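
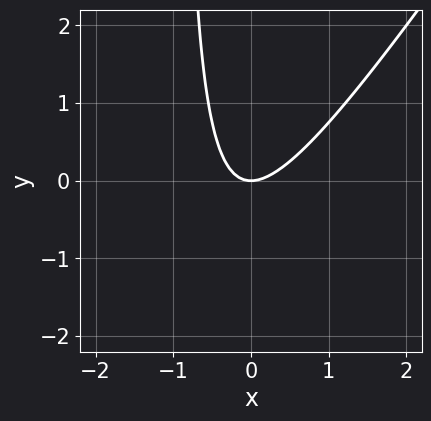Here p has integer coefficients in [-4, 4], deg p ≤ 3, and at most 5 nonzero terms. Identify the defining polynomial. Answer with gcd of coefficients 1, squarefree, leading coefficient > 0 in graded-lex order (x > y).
deg p = 2. The shape is more complex than any degree-1 curve.
From the axis intercepts and sections: it crosses the x-axis at the gridline x = 0; one y-axis crossing is at y = 0.
Solving for integer coefficients yields p as stated.

3*x^2 - 2*x*y - 2*y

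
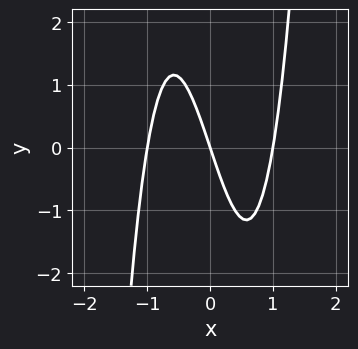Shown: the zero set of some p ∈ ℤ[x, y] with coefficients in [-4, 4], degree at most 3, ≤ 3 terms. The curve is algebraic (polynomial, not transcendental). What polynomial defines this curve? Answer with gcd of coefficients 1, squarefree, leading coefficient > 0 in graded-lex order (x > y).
3*x^3 - 3*x - y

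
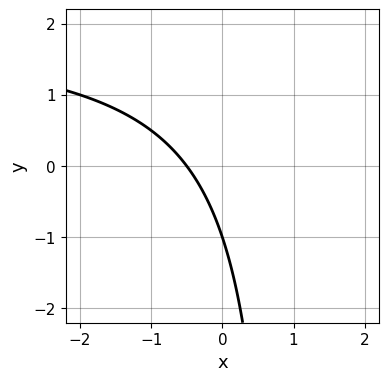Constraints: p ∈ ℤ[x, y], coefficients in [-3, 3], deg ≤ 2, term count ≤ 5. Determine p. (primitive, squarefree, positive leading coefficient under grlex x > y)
x*y - 2*x - y - 1

(a) The degree is 2 — no degree-1 curve has this shape.
(b) Observable constraints: it crosses the y-axis at the gridline y = -1.
(c) These observations pin down the coefficients.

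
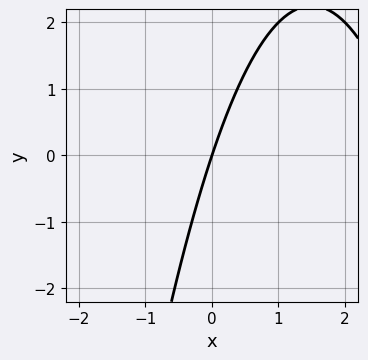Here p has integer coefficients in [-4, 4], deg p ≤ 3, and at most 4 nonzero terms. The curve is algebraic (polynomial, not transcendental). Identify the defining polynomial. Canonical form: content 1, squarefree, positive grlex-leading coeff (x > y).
x^2 - 3*x + y

First, the degree is 2 — the shape is more complex than any degree-1 curve.
Next, against the integer gridlines: it crosses the x-axis at the gridline x = 0; one y-axis crossing is at y = 0.
Finally, matching integer coefficients to the picture gives p.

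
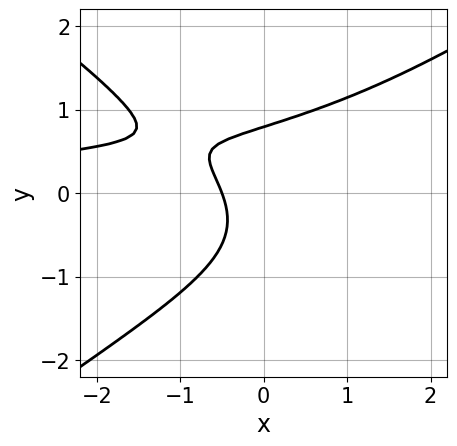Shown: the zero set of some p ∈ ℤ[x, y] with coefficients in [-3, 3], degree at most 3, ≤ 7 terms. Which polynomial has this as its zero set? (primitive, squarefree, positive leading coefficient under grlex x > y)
x^2*y - 2*y^3 - x*y + 2*x + 1

deg p = 3.
Putting this together gives p.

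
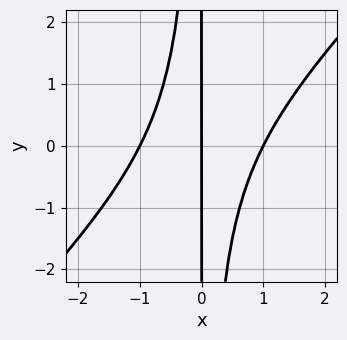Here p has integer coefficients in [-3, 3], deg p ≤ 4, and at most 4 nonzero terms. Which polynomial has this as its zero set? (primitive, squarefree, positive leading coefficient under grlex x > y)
x^3 - x^2*y - x

(a) The degree is 3 — the shape is more complex than any degree-2 curve.
(b) Reading off the gridlines: among the integer gridlines, it crosses the x-axis at x ∈ {-1, 0, 1}; the visible y-axis segment lies entirely on the curve.
(c) Putting this together gives p.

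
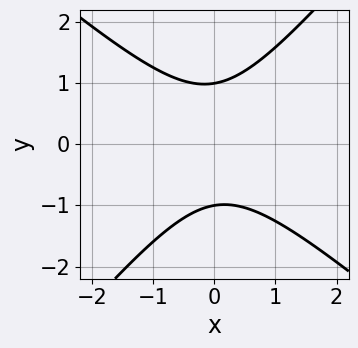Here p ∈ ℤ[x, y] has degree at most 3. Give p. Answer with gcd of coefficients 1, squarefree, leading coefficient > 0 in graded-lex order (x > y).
1. The degree is 2 — a generic line meets the curve in up to 2 points.
2. Against the integer gridlines: no x-intercept at any integer in the box; the y-axis gridline crossings are at y ∈ {-1, 1}.
3. Solving for integer coefficients yields p as stated.

3*x^2 + x*y - 3*y^2 + 3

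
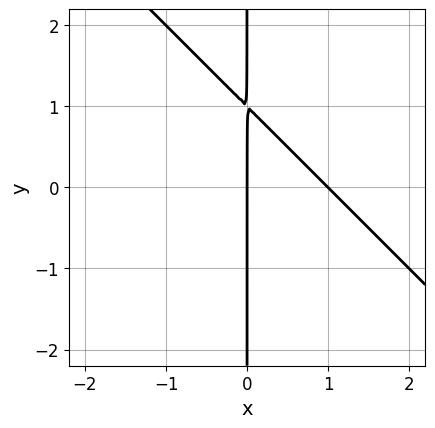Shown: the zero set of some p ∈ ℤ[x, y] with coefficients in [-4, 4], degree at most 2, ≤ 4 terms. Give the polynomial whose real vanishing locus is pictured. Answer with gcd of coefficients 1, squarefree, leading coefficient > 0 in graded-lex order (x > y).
First, degree: no degree-1 curve has this shape, so deg p = 2.
Then, from the visible intercepts: every point of the y-axis in the box is on the curve; the x-axis gridline crossings are at x ∈ {0, 1}.
Finally, putting this together gives p.

x^2 + x*y - x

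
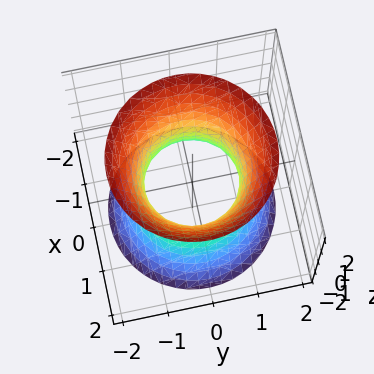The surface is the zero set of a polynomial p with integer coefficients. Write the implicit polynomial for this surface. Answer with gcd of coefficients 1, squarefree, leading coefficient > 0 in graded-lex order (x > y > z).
2*x^2 + 2*y^2 - z^2 - 2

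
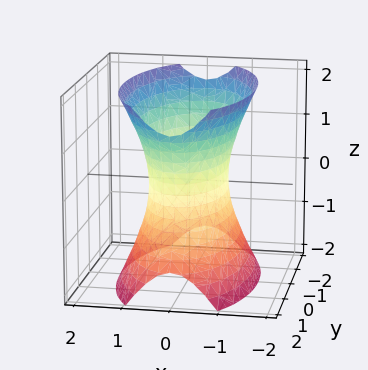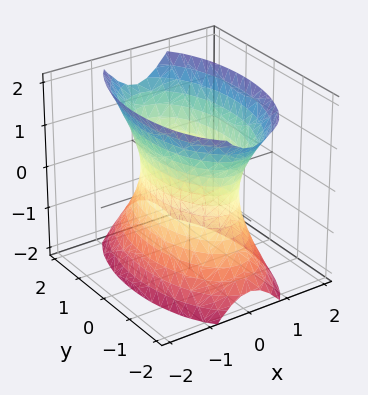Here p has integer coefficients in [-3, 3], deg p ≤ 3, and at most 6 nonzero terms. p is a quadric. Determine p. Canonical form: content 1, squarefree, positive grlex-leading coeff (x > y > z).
(a) The degree is 2 — an hourglass — one-sheet hyperboloid; a quadric.
(b) Symmetries: the z ↦ −z reflection is a symmetry, so z appears only in even powers; mirror symmetry y ↦ −y ⇒ only even powers of y; the x ↦ −x reflection is a symmetry, so x appears only in even powers.
(c) Against the integer gridlines: the surface avoids every integer z-axis point in the box.
(d) Assembling these constraints gives the stated polynomial.

3*x^2 + y^2 - z^2 - 2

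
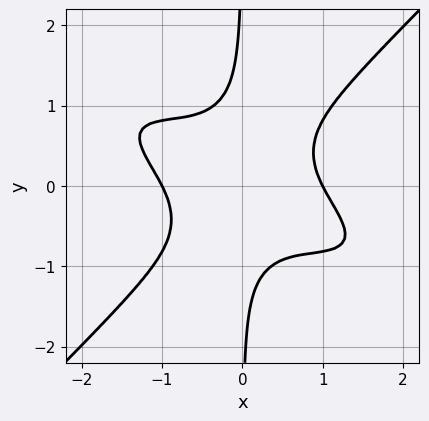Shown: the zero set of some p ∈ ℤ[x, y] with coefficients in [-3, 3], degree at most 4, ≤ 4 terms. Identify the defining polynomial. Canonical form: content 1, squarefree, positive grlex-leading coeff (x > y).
x^4 + 2*x^3*y - 3*x*y^3 - 1

deg p = 4. A generic line meets the curve in up to 4 points.
From the axis intercepts and sections: it misses every integer gridline on the y-axis; the x-axis gridline crossings are at x ∈ {-1, 1}.
Putting this together gives p.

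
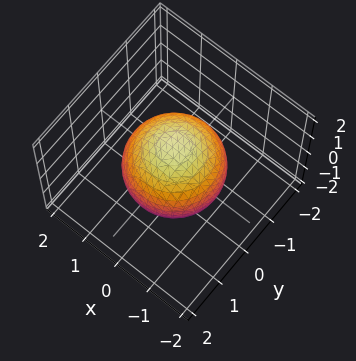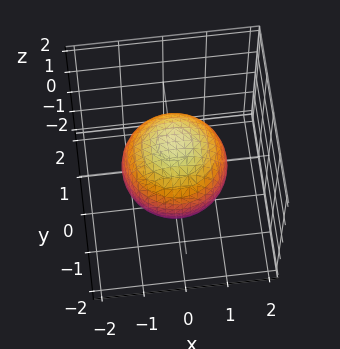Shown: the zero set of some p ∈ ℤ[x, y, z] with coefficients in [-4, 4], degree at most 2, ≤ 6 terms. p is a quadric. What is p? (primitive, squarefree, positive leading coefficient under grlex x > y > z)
2*x^2 + 2*y^2 + 2*z^2 - 3

First, the degree is 2 — a closed, bounded, convex surface; a quadric.
Next, symmetries: it's symmetric under z → −z, forcing even powers of z; every cross-section ⟂ z is a circle, so x, y appear only via x² + y².
Then, against the integer gridlines: a circular section at z = 0 has radius between 1 and 2.
Finally, these observations pin down the coefficients.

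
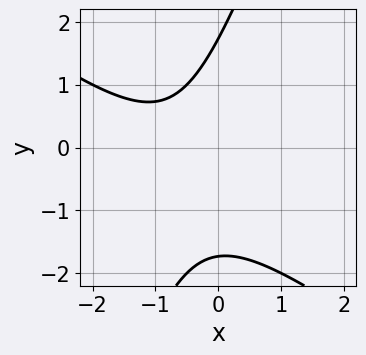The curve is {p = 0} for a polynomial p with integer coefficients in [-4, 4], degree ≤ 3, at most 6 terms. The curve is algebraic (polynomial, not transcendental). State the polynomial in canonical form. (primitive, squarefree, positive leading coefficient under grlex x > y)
1. The degree is 2 — the shape is more complex than any degree-1 curve.
2. From the axis intercepts and sections: it misses every integer gridline on the x-axis.
3. Assembling these constraints gives the stated polynomial.

2*x^2 + 2*x*y - y^2 + 3*x + 3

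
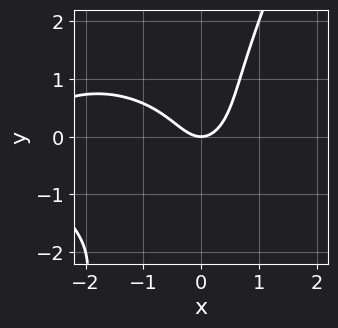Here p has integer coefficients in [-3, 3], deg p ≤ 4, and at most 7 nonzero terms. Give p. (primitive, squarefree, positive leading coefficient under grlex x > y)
1. Degree: the shape is more complex than any degree-2 curve, so deg p = 3.
2. From the visible intercepts: one y-axis crossing is at y = 0; it meets the x-axis at x = 0 (among the integer gridlines).
3. Matching integer coefficients to the picture gives p.

x^3 + 2*x*y^2 - y^3 + 3*x^2 - 2*y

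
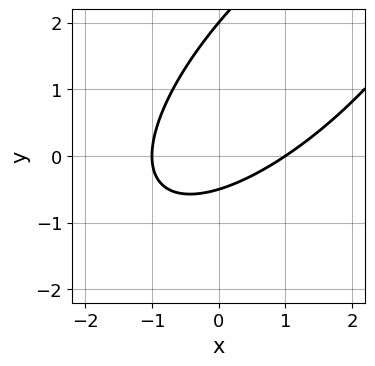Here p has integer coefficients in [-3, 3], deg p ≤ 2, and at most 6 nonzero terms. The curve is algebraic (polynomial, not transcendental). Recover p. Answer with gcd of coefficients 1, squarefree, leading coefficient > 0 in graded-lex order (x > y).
First, the degree is 2 — a generic line meets the curve in up to 2 points.
Next, reading off the gridlines: the x-axis gridline crossings are at x ∈ {-1, 1}; it crosses the y-axis at the gridline y = 2.
Finally, together with the visible shape, these determine p as stated.

2*x^2 - 3*x*y + 2*y^2 - 3*y - 2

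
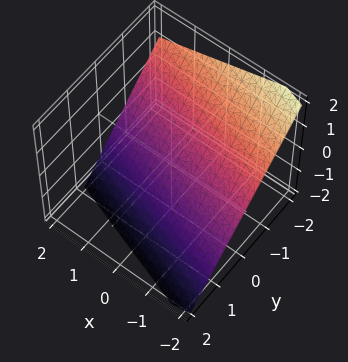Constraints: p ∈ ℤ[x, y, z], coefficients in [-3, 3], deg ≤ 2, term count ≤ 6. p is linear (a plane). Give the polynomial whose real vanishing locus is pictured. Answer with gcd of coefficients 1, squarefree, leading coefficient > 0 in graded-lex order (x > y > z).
First, the degree is 1 — the surface is flat (a plane).
Next, against the integer gridlines: it crosses the x-axis at the gridline x = -2.
Finally, fitting integer coefficients to these (and the overall shape) gives p.

x + 3*y + 3*z + 2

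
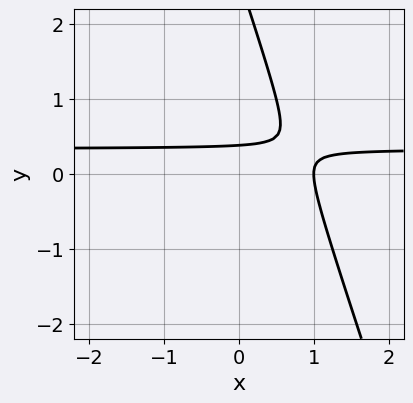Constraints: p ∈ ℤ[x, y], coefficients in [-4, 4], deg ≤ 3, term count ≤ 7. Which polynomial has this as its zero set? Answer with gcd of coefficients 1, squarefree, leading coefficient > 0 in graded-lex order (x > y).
First, degree: a generic line meets the curve in up to 2 points, so deg p = 2.
Then, against the integer gridlines: it meets the x-axis at x = 1 (among the integer gridlines).
Finally, matching integer coefficients to the picture gives p.

3*x*y + y^2 - x - 3*y + 1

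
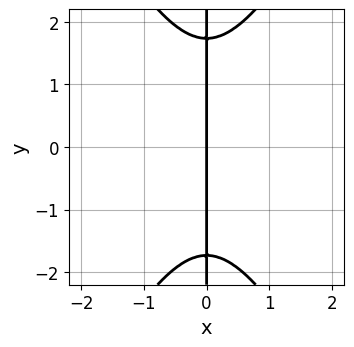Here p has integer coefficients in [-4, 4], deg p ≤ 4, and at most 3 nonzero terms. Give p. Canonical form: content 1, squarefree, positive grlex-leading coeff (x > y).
1. Degree: the shape is more complex than any degree-2 curve, so deg p = 3.
2. Symmetries: it's symmetric under y → −y, forcing even powers of y.
3. Checking where it meets the axes: every point of the y-axis in the box is on the curve; one x-axis crossing is at x = 0.
4. Solving for integer coefficients yields p as stated.

3*x^3 - x*y^2 + 3*x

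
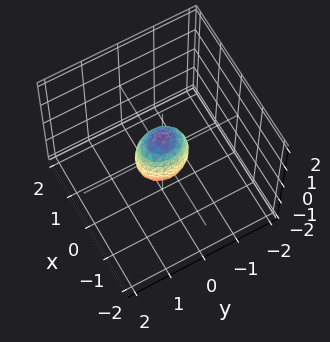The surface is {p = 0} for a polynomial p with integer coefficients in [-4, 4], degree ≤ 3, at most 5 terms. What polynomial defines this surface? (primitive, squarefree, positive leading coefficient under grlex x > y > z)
(a) deg p = 2.
(b) Symmetries: it's symmetric under x → −x, forcing even powers of x; the z ↦ −z reflection is a symmetry, so z appears only in even powers; the y ↦ −y reflection is a symmetry, so y appears only in even powers.
(c) Observable constraints: among the integer gridlines, it crosses the z-axis at z ∈ {-1, 1}.
(d) Together with the visible shape, these determine p as stated.

3*x^2 + 2*y^2 + z^2 - 1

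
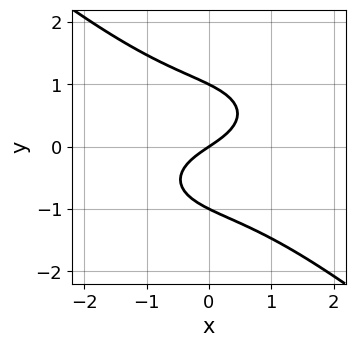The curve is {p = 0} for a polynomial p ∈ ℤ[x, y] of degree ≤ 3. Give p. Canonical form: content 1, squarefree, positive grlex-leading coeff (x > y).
(a) deg p = 3.
(b) Checking where it meets the axes: among the integer gridlines, it crosses the y-axis at y ∈ {-1, 0, 1}; one x-axis crossing is at x = 0.
(c) Together with the visible shape, these determine p as stated.

x^3 + x*y^2 + 3*y^3 + 2*x - 3*y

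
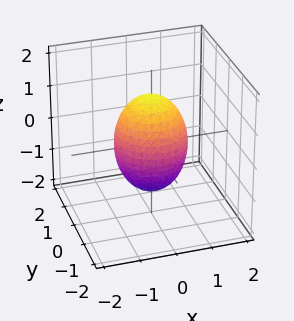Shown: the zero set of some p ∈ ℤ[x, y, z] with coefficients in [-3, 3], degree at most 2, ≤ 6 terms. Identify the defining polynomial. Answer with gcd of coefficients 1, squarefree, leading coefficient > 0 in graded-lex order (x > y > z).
deg p = 2. A closed, bounded, convex surface; a quadric.
Symmetries: rotational symmetry about the z-axis ⇒ p depends on x, y only through x² + y²; the z ↦ −z reflection is a symmetry, so z appears only in even powers.
Checking where it meets the axes: among the integer gridlines, it crosses the y-axis at y ∈ {-1, 1}; among the integer gridlines, it crosses the x-axis at x ∈ {-1, 1}; a circular section at z = 0 has radius exactly 1.
Assembling these constraints gives the stated polynomial.

2*x^2 + 2*y^2 + z^2 - 2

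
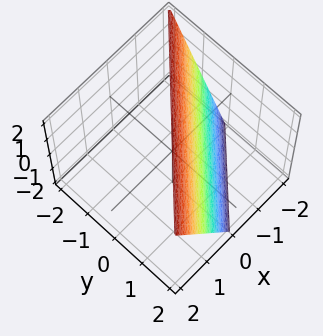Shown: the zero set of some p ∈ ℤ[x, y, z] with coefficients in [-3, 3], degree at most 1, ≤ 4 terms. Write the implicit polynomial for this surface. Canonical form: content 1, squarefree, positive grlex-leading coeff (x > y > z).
2*x - 2*y - z + 2

1. Degree: every cross-section is a straight line — this is a plane, so deg p = 1.
2. Reading off the gridlines: one y-axis crossing is at y = 1; it crosses the x-axis at the gridline x = -1; it crosses the z-axis at the gridline z = 2.
3. Putting this together gives p.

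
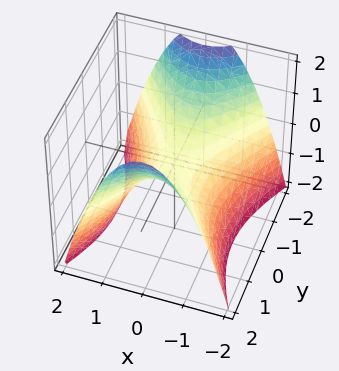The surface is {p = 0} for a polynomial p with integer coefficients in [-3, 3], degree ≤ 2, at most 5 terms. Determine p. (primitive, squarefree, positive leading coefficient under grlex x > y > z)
First, degree: a hyperbolic paraboloid; a quadric, so deg p = 2.
Then, symmetries: it's symmetric under y → −y, forcing even powers of y; the x ↦ −x reflection is a symmetry, so x appears only in even powers.
Then, from the axis intercepts and sections: it crosses the z-axis at the gridline z = 0; it meets the y-axis at y = 0 (among the integer gridlines).
Finally, assembling these constraints gives the stated polynomial.

2*x^2 - y^2 + 2*z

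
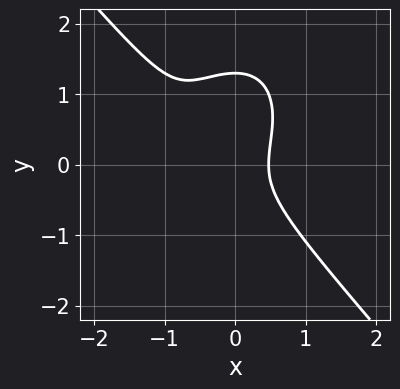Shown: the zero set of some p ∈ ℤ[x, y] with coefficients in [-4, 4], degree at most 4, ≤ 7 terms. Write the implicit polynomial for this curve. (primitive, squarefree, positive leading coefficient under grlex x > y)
The degree is 3 — a generic line meets the curve in up to 3 points.
Matching integer coefficients to the picture gives p.

3*x^3 + 2*y^3 + 3*x^2 - 2*y^2 - 1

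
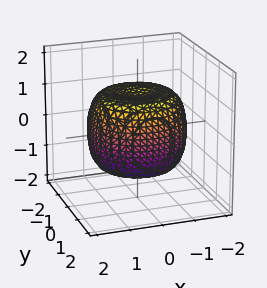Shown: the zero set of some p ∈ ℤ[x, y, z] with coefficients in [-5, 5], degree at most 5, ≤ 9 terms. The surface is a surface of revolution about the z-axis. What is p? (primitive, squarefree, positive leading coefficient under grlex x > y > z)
2*x^4 + 4*x^2*y^2 + 2*y^4 - 3*x^2 - 3*y^2 + 3*z^2 - 3

First, degree: the shape is more complex than any degree-3 surface, so deg p = 4.
Next, symmetry: the surface is invariant under rotation about z: p = q(x² + y², z).
Then, reading off the gridlines: among the integer gridlines, it crosses the z-axis at z ∈ {-1, 1}; a circular section at z = 0 has radius between 1 and 2.
Finally, solving for integer coefficients yields p as stated.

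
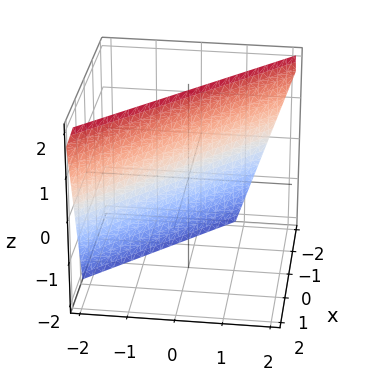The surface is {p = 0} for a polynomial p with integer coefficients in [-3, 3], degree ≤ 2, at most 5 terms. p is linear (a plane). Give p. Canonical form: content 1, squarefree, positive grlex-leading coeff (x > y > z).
deg p = 1. Every cross-section is a straight line — this is a plane.
From the visible intercepts: one z-axis crossing is at z = 2.
Putting this together gives p.

3*x + 3*y - z + 2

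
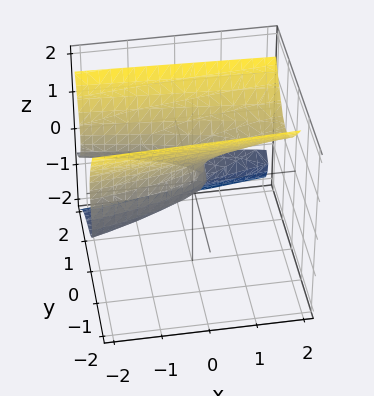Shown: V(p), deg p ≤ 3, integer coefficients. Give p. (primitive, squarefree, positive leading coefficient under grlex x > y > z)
(a) deg p = 3.
(b) From the axis intercepts and sections: one y-axis crossing is at y = 0; it meets the x-axis at x = 0 (among the integer gridlines); it meets the z-axis at z = 0 (among the integer gridlines).
(c) Fitting integer coefficients to these (and the overall shape) gives p.

3*y^2*z - 2*z^3 + 3*y^2 + x - 2*y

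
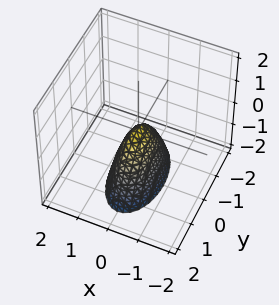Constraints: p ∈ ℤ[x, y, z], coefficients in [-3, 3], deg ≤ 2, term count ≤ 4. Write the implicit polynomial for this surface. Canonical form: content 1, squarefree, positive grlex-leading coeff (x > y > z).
(a) Degree: a single bowl opening along one axis; a quadric, so deg p = 2.
(b) Symmetries: it's symmetric under x → −x, forcing even powers of x; it's symmetric under y → −y, forcing even powers of y.
(c) From the visible intercepts: it meets the x-axis at x = 0 (among the integer gridlines); one z-axis crossing is at z = 0; it crosses the y-axis at the gridline y = 0.
(d) Assembling these constraints gives the stated polynomial.

3*x^2 + y^2 + z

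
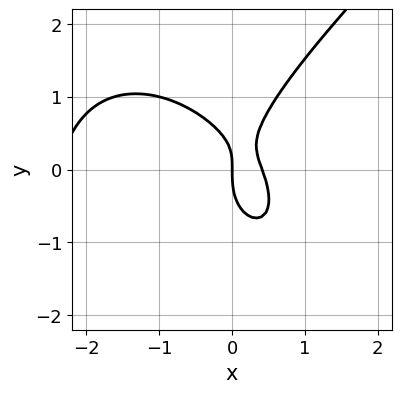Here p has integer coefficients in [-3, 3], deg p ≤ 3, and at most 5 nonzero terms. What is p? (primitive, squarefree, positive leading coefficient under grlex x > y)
(a) Degree: a generic line meets the curve in up to 3 points, so deg p = 3.
(b) Checking where it meets the axes: it crosses the x-axis at the gridline x = 0; it meets the y-axis at y = 0 (among the integer gridlines).
(c) Solving for integer coefficients yields p as stated.

x^3 - y^3 + 2*x^2 + x*y - x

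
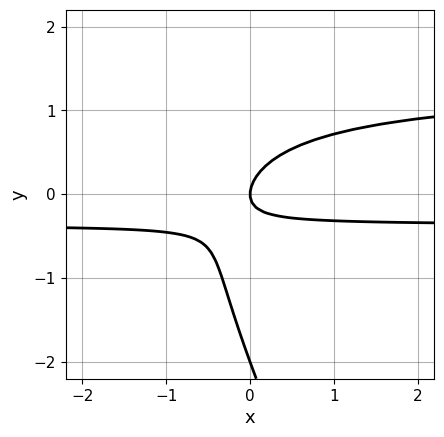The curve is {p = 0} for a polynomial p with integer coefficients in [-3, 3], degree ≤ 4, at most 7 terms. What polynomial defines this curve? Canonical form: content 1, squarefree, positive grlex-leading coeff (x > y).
2*x*y^2 + y^3 - 2*x*y + 2*y^2 - x

(a) Degree: the shape is more complex than any degree-2 curve, so deg p = 3.
(b) Checking where it meets the axes: among the integer gridlines, it crosses the y-axis at y ∈ {-2, 0}; one x-axis crossing is at x = 0.
(c) Fitting integer coefficients to these (and the overall shape) gives p.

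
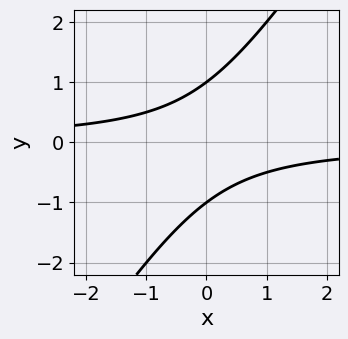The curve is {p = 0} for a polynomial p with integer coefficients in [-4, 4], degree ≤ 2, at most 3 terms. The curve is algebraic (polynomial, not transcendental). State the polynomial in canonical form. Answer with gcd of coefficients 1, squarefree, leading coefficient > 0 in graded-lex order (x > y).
3*x*y - 2*y^2 + 2

First, deg p = 2. No degree-1 curve has this shape.
Next, from the axis intercepts and sections: no x-intercept at any integer in the box; the y-axis gridline crossings are at y ∈ {-1, 1}.
Finally, the integer polynomial consistent with all of this is the stated p.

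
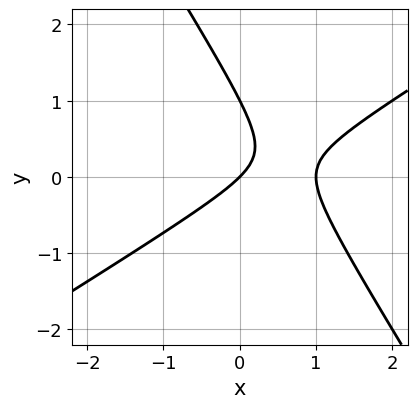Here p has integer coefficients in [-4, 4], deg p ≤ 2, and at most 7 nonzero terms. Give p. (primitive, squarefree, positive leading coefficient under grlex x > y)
x^2 - x*y - y^2 - x + y

1. The degree is 2 — the shape is more complex than any degree-1 curve.
2. From the axis intercepts and sections: among the integer gridlines, it crosses the y-axis at y ∈ {0, 1}; the x-axis gridline crossings are at x ∈ {0, 1}.
3. Putting this together gives p.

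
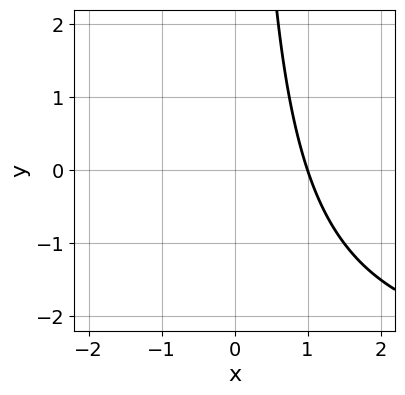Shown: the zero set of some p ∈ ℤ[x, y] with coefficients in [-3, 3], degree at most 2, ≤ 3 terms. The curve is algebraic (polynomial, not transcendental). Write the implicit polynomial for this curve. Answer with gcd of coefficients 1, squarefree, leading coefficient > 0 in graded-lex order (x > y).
1. The degree is 2 — no degree-1 curve has this shape.
2. From the axis intercepts and sections: no y-intercept at any integer in the box; one x-axis crossing is at x = 1.
3. Assembling these constraints gives the stated polynomial.

x*y + 3*x - 3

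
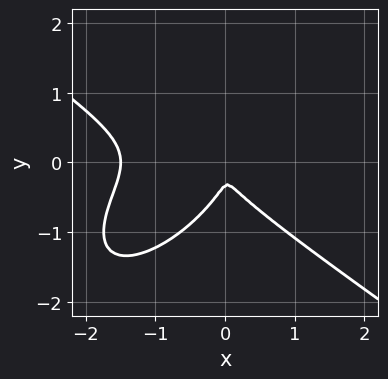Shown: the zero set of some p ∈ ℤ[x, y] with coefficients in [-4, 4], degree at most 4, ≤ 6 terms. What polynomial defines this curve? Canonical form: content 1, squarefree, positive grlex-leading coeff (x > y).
First, the degree is 3 — a generic line meets the curve in up to 3 points.
Finally, putting this together gives p.

2*x^3 - 2*x*y^2 + 3*y^3 + 3*x^2 + y^2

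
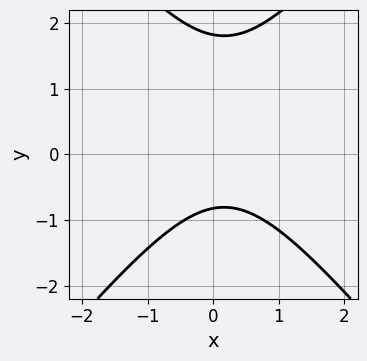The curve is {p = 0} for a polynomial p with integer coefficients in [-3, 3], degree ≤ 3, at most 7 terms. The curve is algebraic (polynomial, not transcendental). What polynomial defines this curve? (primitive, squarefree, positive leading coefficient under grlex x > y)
3*x^2 - 2*y^2 - x + 2*y + 3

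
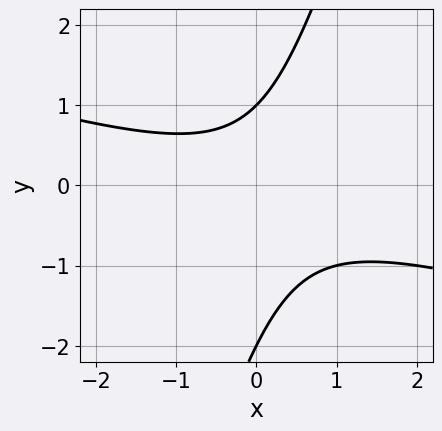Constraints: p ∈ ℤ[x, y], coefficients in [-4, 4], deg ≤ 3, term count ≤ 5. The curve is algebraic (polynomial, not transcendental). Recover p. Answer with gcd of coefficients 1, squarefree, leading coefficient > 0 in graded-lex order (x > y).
deg p = 2.
Reading off the gridlines: it misses every integer gridline on the x-axis; among the integer gridlines, it crosses the y-axis at y ∈ {-2, 1}.
Fitting integer coefficients to these (and the overall shape) gives p.

x^2 + 3*x*y - y^2 - y + 2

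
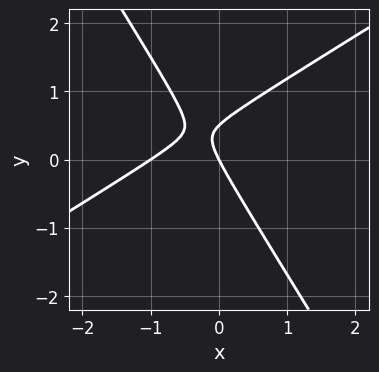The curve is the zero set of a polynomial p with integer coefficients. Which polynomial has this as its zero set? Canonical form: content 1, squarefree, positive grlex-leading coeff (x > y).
2*x^2 - 2*x*y - 2*y^2 + 2*x + y

(a) deg p = 2. No degree-1 curve has this shape.
(b) Checking where it meets the axes: it crosses the y-axis at the gridline y = 0; the x-axis gridline crossings are at x ∈ {-1, 0}.
(c) Fitting integer coefficients to these (and the overall shape) gives p.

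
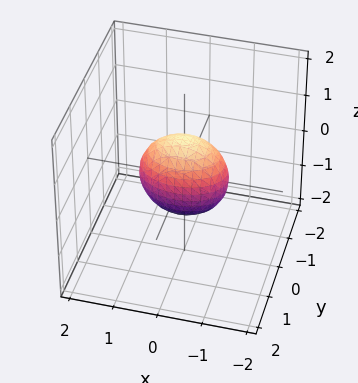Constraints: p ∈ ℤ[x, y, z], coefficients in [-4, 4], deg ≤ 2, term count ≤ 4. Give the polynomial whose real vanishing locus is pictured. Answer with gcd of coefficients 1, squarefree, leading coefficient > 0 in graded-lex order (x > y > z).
x^2 + 2*y^2 + z^2 - 1

1. deg p = 2.
2. Symmetries: mirror symmetry y ↦ −y ⇒ only even powers of y; the x ↦ −x reflection is a symmetry, so x appears only in even powers; it's symmetric under z → −z, forcing even powers of z.
3. From the visible intercepts: among the integer gridlines, it crosses the x-axis at x ∈ {-1, 1}; among the integer gridlines, it crosses the z-axis at z ∈ {-1, 1}.
4. Matching integer coefficients to the picture gives p.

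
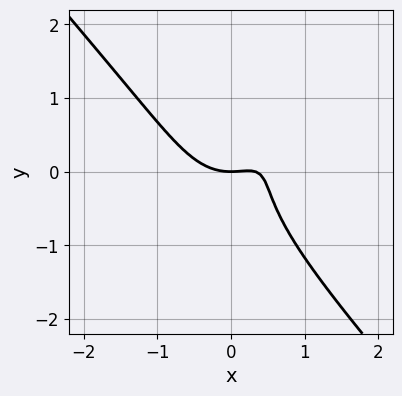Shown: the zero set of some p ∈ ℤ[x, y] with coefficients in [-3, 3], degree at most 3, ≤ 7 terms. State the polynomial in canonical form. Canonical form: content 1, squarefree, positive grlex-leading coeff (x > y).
3*x^3 + 2*y^3 - x^2 - 3*x*y + 2*y

Degree: a generic line meets the curve in up to 3 points, so deg p = 3.
Reading off the gridlines: one y-axis crossing is at y = 0; it crosses the x-axis at the gridline x = 0.
Together with the visible shape, these determine p as stated.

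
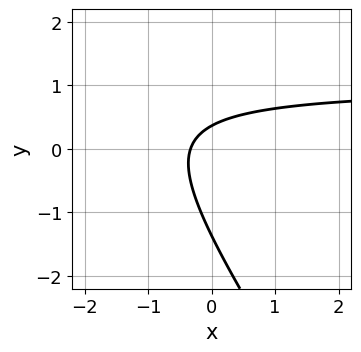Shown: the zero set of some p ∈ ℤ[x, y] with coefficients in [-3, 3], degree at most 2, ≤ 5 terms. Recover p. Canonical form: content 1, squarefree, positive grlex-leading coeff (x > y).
The degree is 2 — a generic line meets the curve in up to 2 points.
The integer polynomial consistent with all of this is the stated p.

3*x*y + 2*y^2 - 3*x + 2*y - 1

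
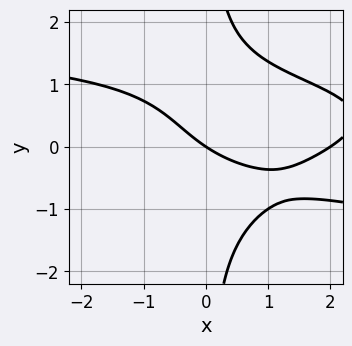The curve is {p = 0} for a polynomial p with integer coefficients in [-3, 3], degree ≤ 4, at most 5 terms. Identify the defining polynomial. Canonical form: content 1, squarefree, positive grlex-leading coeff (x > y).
2*x*y^3 + x^2 - 2*x - 3*y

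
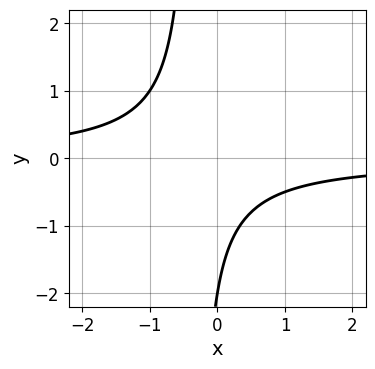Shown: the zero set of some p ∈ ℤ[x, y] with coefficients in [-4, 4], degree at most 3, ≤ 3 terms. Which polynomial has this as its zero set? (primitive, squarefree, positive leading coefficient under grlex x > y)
3*x*y + y + 2

First, degree: the shape is more complex than any degree-1 curve, so deg p = 2.
Next, reading off the gridlines: it meets the y-axis at y = -2 (among the integer gridlines); no x-intercept at any integer in the box.
Finally, putting this together gives p.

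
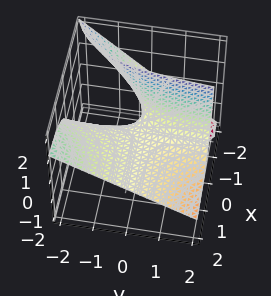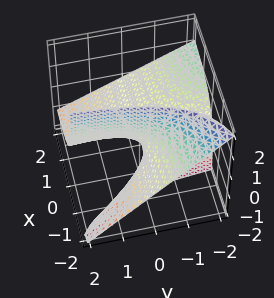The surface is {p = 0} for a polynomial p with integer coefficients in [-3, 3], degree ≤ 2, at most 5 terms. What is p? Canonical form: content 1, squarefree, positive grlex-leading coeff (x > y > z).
The degree is 2 — a generic line meets the surface in up to 2 points.
Checking where it meets the axes: every point of the x-axis in the box is on the surface; one z-axis crossing is at z = 0; every point of the y-axis in the box is on the surface.
Fitting integer coefficients to these (and the overall shape) gives p.

2*x*y + 3*x*z + 2*z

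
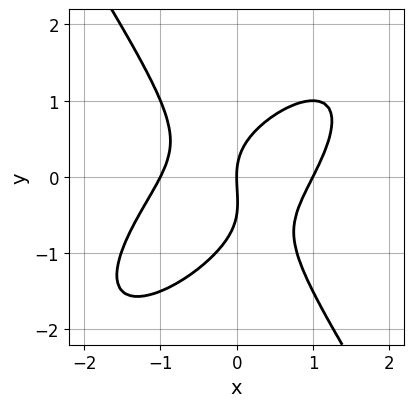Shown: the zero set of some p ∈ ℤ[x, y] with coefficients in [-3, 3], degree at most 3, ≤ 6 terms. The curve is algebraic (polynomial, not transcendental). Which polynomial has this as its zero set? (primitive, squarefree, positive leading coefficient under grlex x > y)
First, deg p = 3. No degree-2 curve has this shape.
Then, from the axis intercepts and sections: it meets the y-axis at y = 0 (among the integer gridlines); the x-axis gridline crossings are at x ∈ {-1, 0, 1}.
Finally, together with the visible shape, these determine p as stated.

3*x^3 - 3*x^2*y + 2*y^3 + y^2 - 3*x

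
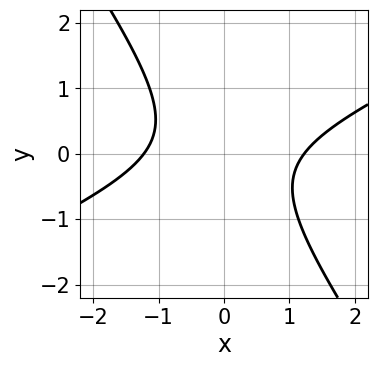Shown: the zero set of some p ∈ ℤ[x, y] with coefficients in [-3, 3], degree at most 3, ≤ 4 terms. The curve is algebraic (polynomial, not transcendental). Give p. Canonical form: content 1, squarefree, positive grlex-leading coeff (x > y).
First, degree: a generic line meets the curve in up to 2 points, so deg p = 2.
Then, against the integer gridlines: the curve avoids every integer y-axis point in the box.
Finally, the integer polynomial consistent with all of this is the stated p.

2*x^2 - 3*x*y - 3*y^2 - 3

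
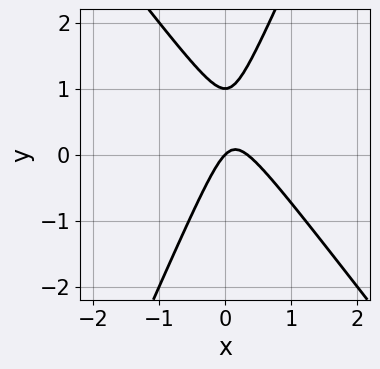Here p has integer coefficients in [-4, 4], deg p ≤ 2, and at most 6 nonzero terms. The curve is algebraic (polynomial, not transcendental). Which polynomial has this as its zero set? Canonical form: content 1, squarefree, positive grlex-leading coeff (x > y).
First, the degree is 2 — the shape is more complex than any degree-1 curve.
Next, from the axis intercepts and sections: the y-axis gridline crossings are at y ∈ {0, 1}; one x-axis crossing is at x = 0.
Finally, together with the visible shape, these determine p as stated.

3*x^2 + x*y - y^2 - x + y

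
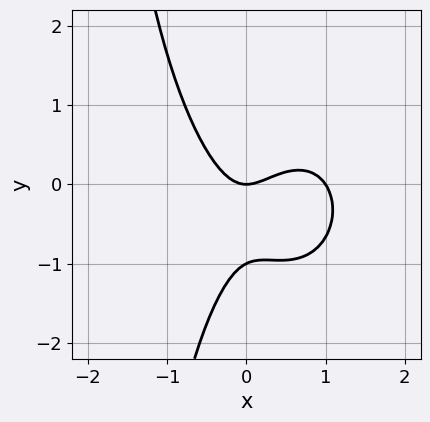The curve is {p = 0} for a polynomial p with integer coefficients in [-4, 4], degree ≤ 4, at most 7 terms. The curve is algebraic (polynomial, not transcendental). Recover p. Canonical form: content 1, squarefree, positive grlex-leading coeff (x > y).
Degree: a generic line meets the curve in up to 3 points, so deg p = 3.
Checking where it meets the axes: among the integer gridlines, it crosses the x-axis at x ∈ {0, 1}; the y-axis gridline crossings are at y ∈ {-1, 0}.
Assembling these constraints gives the stated polynomial.

3*x^3 + x*y^2 - 3*x^2 + 2*y^2 + 2*y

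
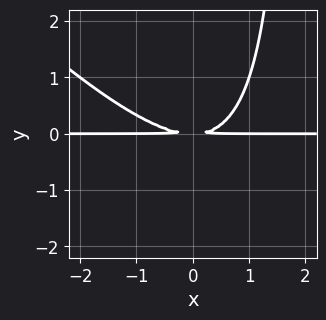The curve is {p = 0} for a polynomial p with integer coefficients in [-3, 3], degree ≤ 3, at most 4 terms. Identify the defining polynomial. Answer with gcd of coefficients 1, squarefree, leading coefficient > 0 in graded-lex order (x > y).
x^2*y + x*y^2 - 2*y^2

1. deg p = 3.
2. Against the integer gridlines: the visible x-axis segment lies entirely on the curve.
3. Solving for integer coefficients yields p as stated.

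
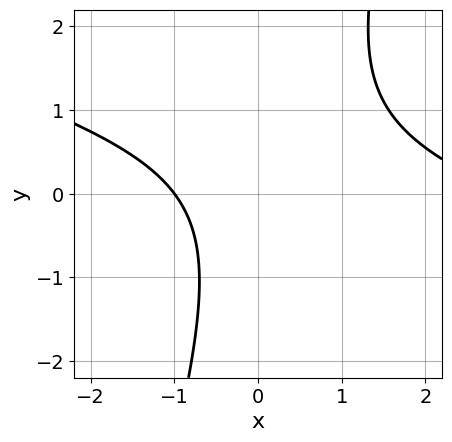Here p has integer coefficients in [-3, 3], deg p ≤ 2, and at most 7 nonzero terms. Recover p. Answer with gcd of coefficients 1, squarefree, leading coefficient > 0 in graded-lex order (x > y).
(a) deg p = 2. A generic line meets the curve in up to 2 points.
(b) Against the integer gridlines: it crosses the x-axis at the gridline x = -1; no y-intercept at any integer in the box.
(c) Together with the visible shape, these determine p as stated.

x^2 + 3*x*y - y^2 - 2*x - 3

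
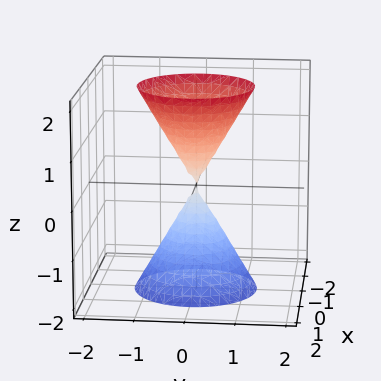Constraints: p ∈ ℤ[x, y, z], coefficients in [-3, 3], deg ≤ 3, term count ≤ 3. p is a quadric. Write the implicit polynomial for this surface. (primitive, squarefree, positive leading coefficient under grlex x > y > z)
3*x^2 + 3*y^2 - z^2

(a) There are 2 components. Treating them together as one polynomial.
(b) Degree: two nappes meeting at a single point; a quadric, so deg p = 2.
(c) Symmetries: the z ↦ −z reflection is a symmetry, so z appears only in even powers; rotational symmetry about the z-axis ⇒ p depends on x, y only through x² + y².
(d) Reading off the gridlines: it crosses the z-axis at the gridline z = 0; a circular section at z = -1 has radius between 0 and 1.
(e) These observations pin down the coefficients.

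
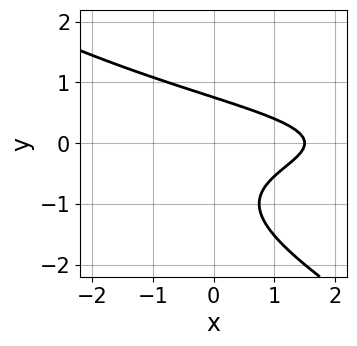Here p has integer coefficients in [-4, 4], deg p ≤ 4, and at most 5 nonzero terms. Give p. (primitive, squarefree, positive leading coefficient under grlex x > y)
Degree: no degree-2 curve has this shape, so deg p = 3.
The integer polynomial consistent with all of this is the stated p.

2*x*y^2 + 3*y^3 + 3*y^2 + 2*x - 3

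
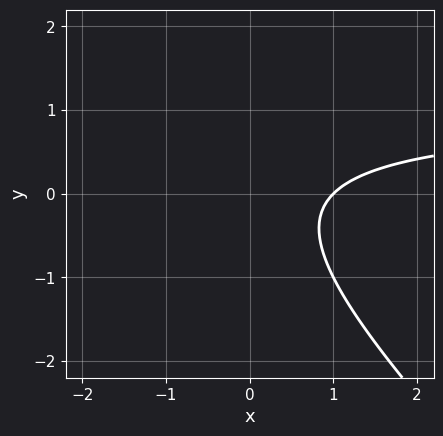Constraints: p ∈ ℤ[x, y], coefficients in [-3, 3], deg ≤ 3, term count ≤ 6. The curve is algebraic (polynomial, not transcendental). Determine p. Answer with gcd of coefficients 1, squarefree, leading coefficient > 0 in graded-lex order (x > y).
First, degree: the shape is more complex than any degree-1 curve, so deg p = 2.
Next, against the integer gridlines: it meets the x-axis at x = 1 (among the integer gridlines); it misses every integer gridline on the y-axis.
Finally, solving for integer coefficients yields p as stated.

x*y + y^2 - x + 1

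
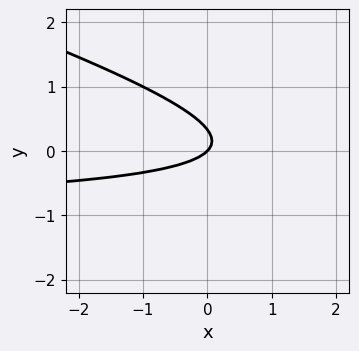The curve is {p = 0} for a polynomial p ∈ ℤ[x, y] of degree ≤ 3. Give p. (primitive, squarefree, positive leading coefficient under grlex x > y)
(a) Degree: a generic line meets the curve in up to 2 points, so deg p = 2.
(b) Reading off the gridlines: one y-axis crossing is at y = 0; it meets the x-axis at x = 0 (among the integer gridlines).
(c) The integer polynomial consistent with all of this is the stated p.

x*y + 3*y^2 + x - y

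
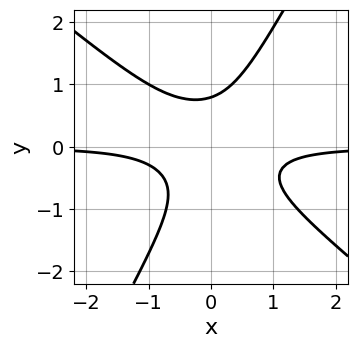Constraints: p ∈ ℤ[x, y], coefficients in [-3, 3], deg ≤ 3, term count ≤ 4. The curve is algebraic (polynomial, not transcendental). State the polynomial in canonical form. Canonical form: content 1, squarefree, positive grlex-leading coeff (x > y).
First, the degree is 3 — the shape is more complex than any degree-2 curve.
Then, observable constraints: it misses every integer gridline on the x-axis.
Finally, assembling these constraints gives the stated polynomial.

3*x^2*y + 2*x*y^2 - 2*y^3 + 1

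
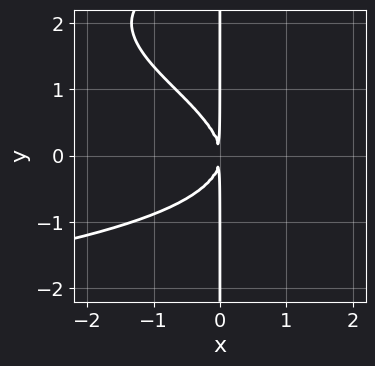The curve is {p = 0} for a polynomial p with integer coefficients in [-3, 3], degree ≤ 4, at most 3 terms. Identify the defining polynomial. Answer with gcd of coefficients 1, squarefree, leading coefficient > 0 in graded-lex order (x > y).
Degree: a generic line meets the curve in up to 4 points, so deg p = 4.
Reading off the gridlines: every point of the y-axis in the box is on the curve.
Solving for integer coefficients yields p as stated.

x*y^3 - 3*x*y^2 - 3*x^2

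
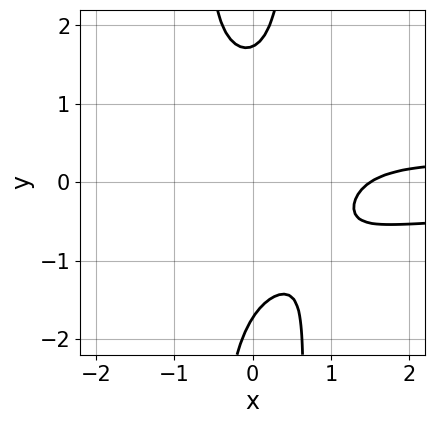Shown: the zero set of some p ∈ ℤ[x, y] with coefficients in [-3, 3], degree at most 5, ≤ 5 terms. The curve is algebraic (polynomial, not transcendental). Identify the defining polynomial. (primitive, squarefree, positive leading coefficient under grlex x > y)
First, degree: the shape is more complex than any degree-3 curve, so deg p = 4.
Finally, matching integer coefficients to the picture gives p.

3*x^2*y^2 + 2*x*y - y^2 - 2*x + 3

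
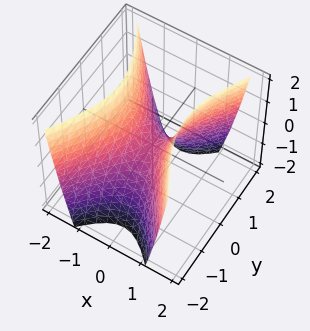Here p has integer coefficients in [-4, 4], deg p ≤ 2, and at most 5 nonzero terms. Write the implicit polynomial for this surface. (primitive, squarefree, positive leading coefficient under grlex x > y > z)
First, deg p = 2.
Then, symmetries: mirror symmetry x ↦ −x ⇒ only even powers of x; the y ↦ −y reflection is a symmetry, so y appears only in even powers.
Next, observable constraints: it crosses the z-axis at the gridline z = 0; one y-axis crossing is at y = 0; one x-axis crossing is at x = 0.
Finally, fitting integer coefficients to these (and the overall shape) gives p.

2*x^2 - y^2 - z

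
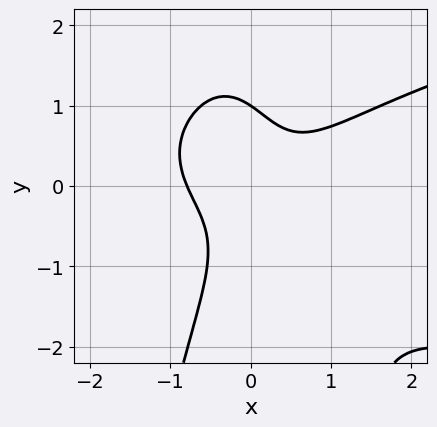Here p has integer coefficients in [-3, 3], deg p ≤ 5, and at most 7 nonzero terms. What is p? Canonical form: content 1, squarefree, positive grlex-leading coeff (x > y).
2*x^2*y^2 - 2*x^3 + y^3 + 2*x*y - 1

First, deg p = 4. No degree-3 curve has this shape.
Then, checking where it meets the axes: it meets the y-axis at y = 1 (among the integer gridlines).
Finally, assembling these constraints gives the stated polynomial.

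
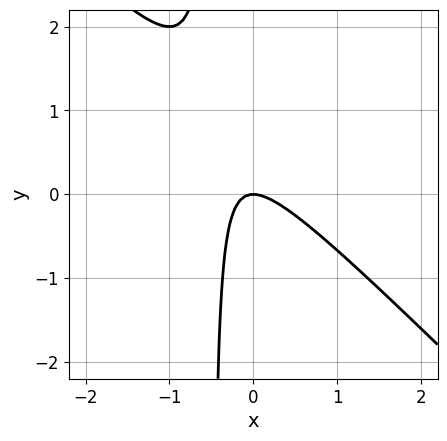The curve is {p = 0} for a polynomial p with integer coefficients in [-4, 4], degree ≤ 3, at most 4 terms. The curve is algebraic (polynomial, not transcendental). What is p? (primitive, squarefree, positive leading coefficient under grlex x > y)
1. The degree is 2 — a generic line meets the curve in up to 2 points.
2. Against the integer gridlines: one y-axis crossing is at y = 0; it crosses the x-axis at the gridline x = 0.
3. Together with the visible shape, these determine p as stated.

2*x^2 + 2*x*y + y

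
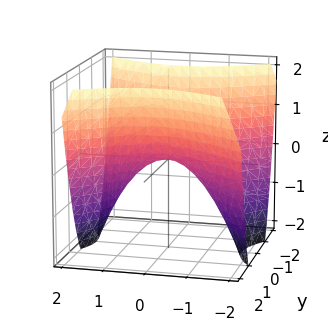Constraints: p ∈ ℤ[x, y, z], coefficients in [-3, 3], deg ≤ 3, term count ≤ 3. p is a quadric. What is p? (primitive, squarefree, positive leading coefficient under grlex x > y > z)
2*x^2 - 3*y^2 + 3*z

Degree: a saddle surface; a quadric, so deg p = 2.
Symmetries: it's symmetric under x → −x, forcing even powers of x; mirror symmetry y ↦ −y ⇒ only even powers of y.
From the visible intercepts: it crosses the y-axis at the gridline y = 0; it crosses the x-axis at the gridline x = 0.
Matching integer coefficients to the picture gives p.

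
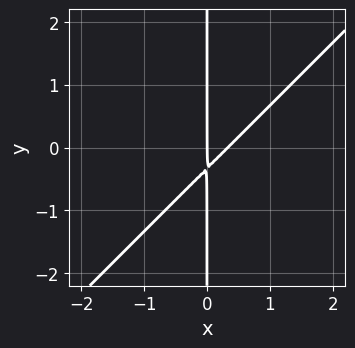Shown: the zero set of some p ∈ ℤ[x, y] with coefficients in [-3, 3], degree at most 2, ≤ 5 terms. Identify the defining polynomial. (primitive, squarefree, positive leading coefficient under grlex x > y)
First, the degree is 2 — no degree-1 curve has this shape.
Next, against the integer gridlines: every point of the y-axis in the box is on the curve; it crosses the x-axis at the gridline x = 0.
Finally, putting this together gives p.

3*x^2 - 3*x*y - x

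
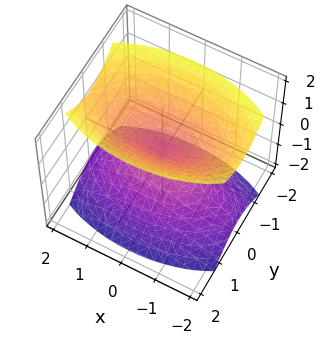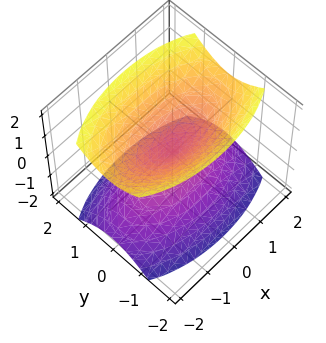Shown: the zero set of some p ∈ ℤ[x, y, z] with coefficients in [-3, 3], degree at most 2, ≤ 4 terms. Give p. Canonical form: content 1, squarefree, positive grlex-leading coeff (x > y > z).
x^2 + 3*y^2 - 2*z^2

(a) The picture has 2 separate pieces.
(b) The degree is 2 — two nappes meeting at a single point; a quadric.
(c) Symmetries: the x ↦ −x reflection is a symmetry, so x appears only in even powers; it's symmetric under z → −z, forcing even powers of z; the y ↦ −y reflection is a symmetry, so y appears only in even powers.
(d) From the axis intercepts and sections: it meets the x-axis at x = 0 (among the integer gridlines); one z-axis crossing is at z = 0; it crosses the y-axis at the gridline y = 0.
(e) Fitting integer coefficients to these (and the overall shape) gives p.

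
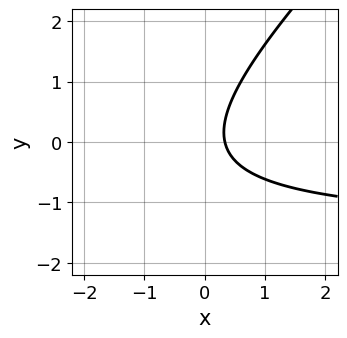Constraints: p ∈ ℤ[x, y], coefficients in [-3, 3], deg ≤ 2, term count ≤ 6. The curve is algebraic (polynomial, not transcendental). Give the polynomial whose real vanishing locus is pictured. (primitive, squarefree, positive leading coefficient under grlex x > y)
2*x*y - 2*y^2 + 3*x - 1

First, deg p = 2. The shape is more complex than any degree-1 curve.
Next, checking where it meets the axes: the curve avoids every integer y-axis point in the box.
Finally, solving for integer coefficients yields p as stated.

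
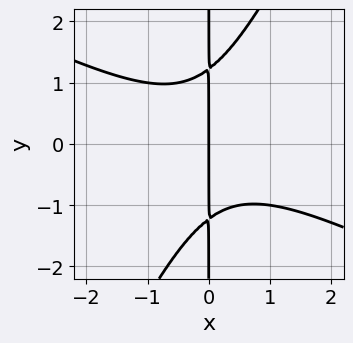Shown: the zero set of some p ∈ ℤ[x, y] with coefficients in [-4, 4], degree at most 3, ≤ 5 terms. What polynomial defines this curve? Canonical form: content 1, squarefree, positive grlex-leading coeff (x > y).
The degree is 3 — the shape is more complex than any degree-2 curve.
Checking where it meets the axes: it crosses the x-axis at the gridline x = 0; the visible y-axis segment lies entirely on the curve.
These observations pin down the coefficients.

2*x^3 + 3*x^2*y - 2*x*y^2 + 3*x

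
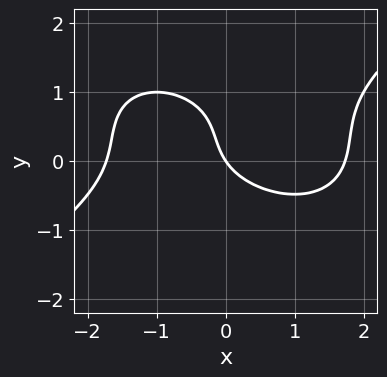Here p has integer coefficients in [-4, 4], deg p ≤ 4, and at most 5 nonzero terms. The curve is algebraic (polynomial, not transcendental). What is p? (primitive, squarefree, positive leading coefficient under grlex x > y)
x^3 - 3*y^3 + 3*y^2 - 3*x - 2*y

First, degree: no degree-2 curve has this shape, so deg p = 3.
Then, reading off the gridlines: one y-axis crossing is at y = 0; it crosses the x-axis at the gridline x = 0.
Finally, matching integer coefficients to the picture gives p.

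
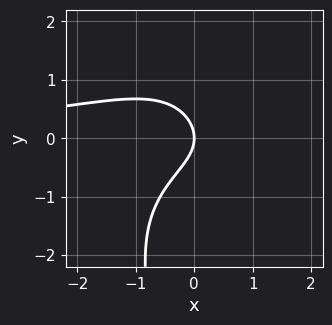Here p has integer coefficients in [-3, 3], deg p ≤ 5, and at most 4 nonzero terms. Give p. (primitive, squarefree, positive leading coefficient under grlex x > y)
x*y^3 - 2*x^2*y - 3*y^2 - 3*x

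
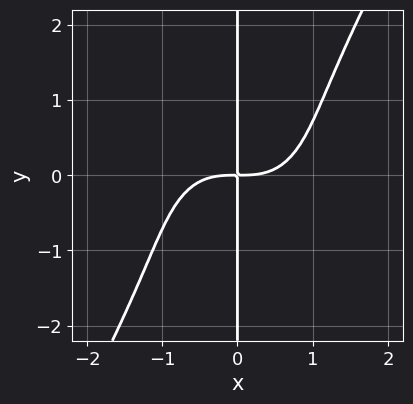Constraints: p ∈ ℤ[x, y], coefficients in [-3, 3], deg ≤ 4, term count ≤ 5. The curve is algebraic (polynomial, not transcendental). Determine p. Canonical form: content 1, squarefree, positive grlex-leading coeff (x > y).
2*x^4 + x^2*y^2 - x*y^3 - 3*x*y

First, the degree is 4 — no degree-3 curve has this shape.
Then, observable constraints: every point of the y-axis in the box is on the curve.
Finally, the integer polynomial consistent with all of this is the stated p.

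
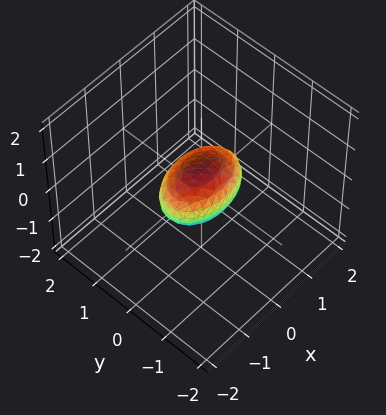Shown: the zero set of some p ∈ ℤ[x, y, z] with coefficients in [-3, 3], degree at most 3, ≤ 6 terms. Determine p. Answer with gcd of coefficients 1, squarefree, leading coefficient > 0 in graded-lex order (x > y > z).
x^2 + 2*y^2 + 2*z^2 - 1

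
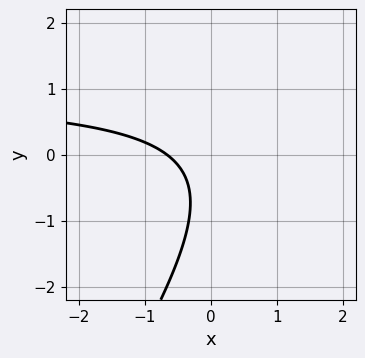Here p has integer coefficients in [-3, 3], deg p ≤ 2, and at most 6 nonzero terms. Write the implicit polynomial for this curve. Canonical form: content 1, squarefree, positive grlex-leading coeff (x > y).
3*x*y - 2*y^2 - 3*x - 2*y - 2

deg p = 2.
Reading off the gridlines: it misses every integer gridline on the y-axis.
Putting this together gives p.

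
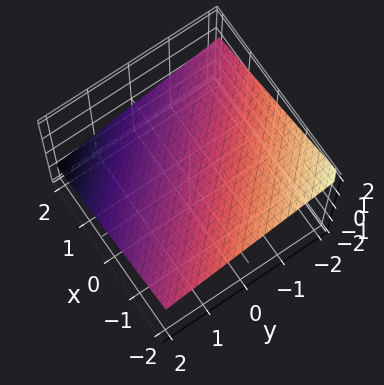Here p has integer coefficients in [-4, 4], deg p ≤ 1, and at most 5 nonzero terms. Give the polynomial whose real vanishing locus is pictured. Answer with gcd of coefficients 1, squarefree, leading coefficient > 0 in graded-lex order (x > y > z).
x + y + 3*z - 2

(a) Degree: the surface is flat (a plane), so deg p = 1.
(b) Against the integer gridlines: one x-axis crossing is at x = 2; it crosses the y-axis at the gridline y = 2.
(c) Putting this together gives p.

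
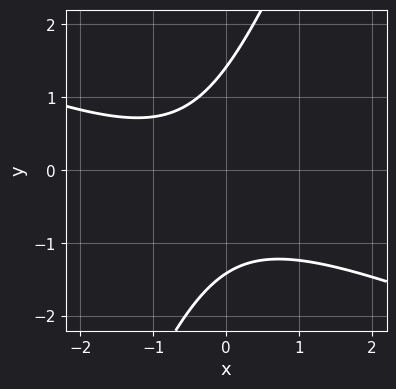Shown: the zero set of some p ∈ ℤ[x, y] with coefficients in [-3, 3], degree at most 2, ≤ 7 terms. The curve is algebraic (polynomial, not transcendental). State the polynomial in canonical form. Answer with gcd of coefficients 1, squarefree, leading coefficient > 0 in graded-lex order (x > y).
First, the degree is 2 — the shape is more complex than any degree-1 curve.
Next, from the visible intercepts: the curve avoids every integer x-axis point in the box.
Finally, solving for integer coefficients yields p as stated.

x^2 + 2*x*y - y^2 + x + 2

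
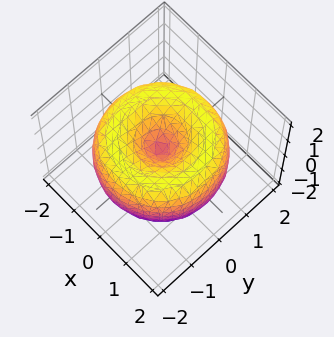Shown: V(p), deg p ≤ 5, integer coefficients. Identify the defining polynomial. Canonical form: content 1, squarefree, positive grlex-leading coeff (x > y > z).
x^4 + 2*x^2*y^2 + y^4 - 3*x^2 - 3*y^2 + 2*z^2

1. The degree is 4 — a generic line meets the surface in up to 4 points.
2. Symmetry: the surface is invariant under rotation about z: p = q(x² + y², z).
3. From the axis intercepts and sections: a circular section at z = -1 has radius exactly 1; it crosses the y-axis at the gridline y = 0; it meets the z-axis at z = 0 (among the integer gridlines).
4. Together with the visible shape, these determine p as stated.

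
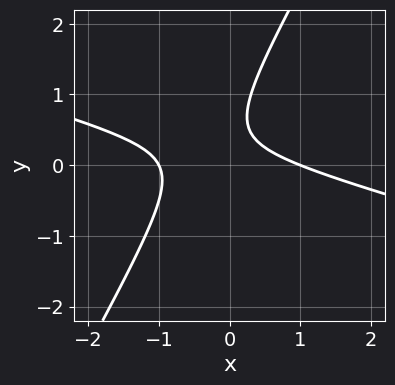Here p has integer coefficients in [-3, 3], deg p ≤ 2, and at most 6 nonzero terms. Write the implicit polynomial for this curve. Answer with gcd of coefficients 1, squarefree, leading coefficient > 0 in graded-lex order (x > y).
x^2 + 3*x*y - 2*y^2 + 2*y - 1

First, degree: the shape is more complex than any degree-1 curve, so deg p = 2.
Next, against the integer gridlines: among the integer gridlines, it crosses the x-axis at x ∈ {-1, 1}; the curve avoids every integer y-axis point in the box.
Finally, fitting integer coefficients to these (and the overall shape) gives p.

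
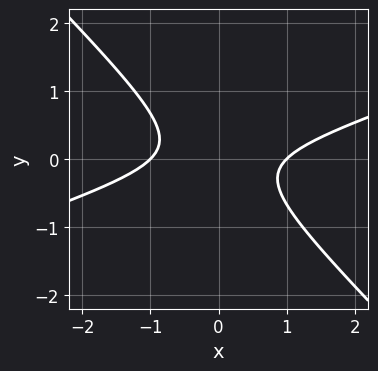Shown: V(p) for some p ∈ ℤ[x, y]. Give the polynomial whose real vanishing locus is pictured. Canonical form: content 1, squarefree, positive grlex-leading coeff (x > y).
1. The degree is 2 — a generic line meets the curve in up to 2 points.
2. Against the integer gridlines: among the integer gridlines, it crosses the x-axis at x ∈ {-1, 1}; it misses every integer gridline on the y-axis.
3. Fitting integer coefficients to these (and the overall shape) gives p.

x^2 - 2*x*y - 3*y^2 - 1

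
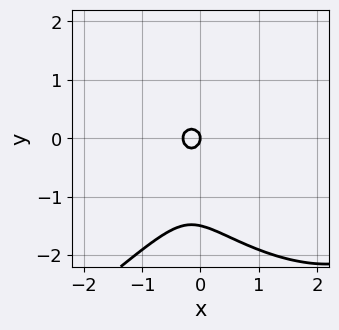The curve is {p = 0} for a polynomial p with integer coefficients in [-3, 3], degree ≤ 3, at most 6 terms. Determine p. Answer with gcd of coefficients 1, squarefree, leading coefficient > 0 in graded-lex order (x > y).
x^3 - 2*y^3 - 3*x^2 - 3*y^2 - x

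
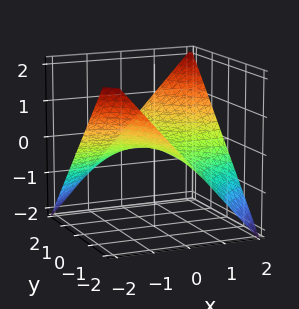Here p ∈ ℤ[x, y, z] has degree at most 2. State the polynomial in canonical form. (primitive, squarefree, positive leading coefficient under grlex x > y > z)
1. The degree is 2 — a hyperbolic paraboloid; a quadric.
2. Checking where it meets the axes: the visible x-axis segment lies entirely on the surface; it meets the z-axis at z = 0 (among the integer gridlines); the visible y-axis segment lies entirely on the surface.
3. Fitting integer coefficients to these (and the overall shape) gives p.

x*y - 2*z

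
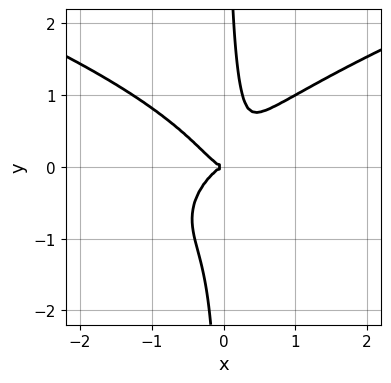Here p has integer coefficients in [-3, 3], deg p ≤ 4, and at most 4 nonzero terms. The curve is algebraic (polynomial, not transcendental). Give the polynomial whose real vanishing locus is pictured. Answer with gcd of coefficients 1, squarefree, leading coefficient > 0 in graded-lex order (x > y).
First, deg p = 4.
Next, checking where it meets the axes: it crosses the x-axis at the gridline x = 0; it meets the y-axis at y = 0 (among the integer gridlines).
Finally, assembling these constraints gives the stated polynomial.

3*x*y^3 - 3*x^3 + x*y^2 - y^2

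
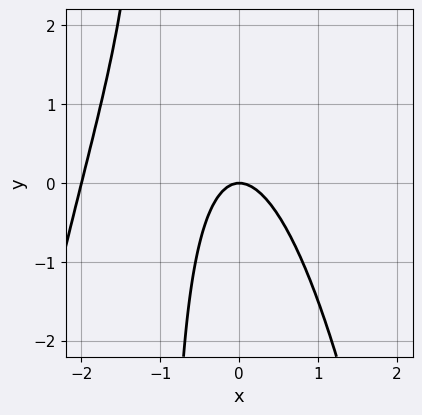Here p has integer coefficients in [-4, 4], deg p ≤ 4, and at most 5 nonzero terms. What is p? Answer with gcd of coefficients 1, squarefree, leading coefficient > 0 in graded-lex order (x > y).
x^3 + 2*x^2 + x*y + y

Degree: no degree-2 curve has this shape, so deg p = 3.
Reading off the gridlines: among the integer gridlines, it crosses the x-axis at x ∈ {-2, 0}; it meets the y-axis at y = 0 (among the integer gridlines).
Putting this together gives p.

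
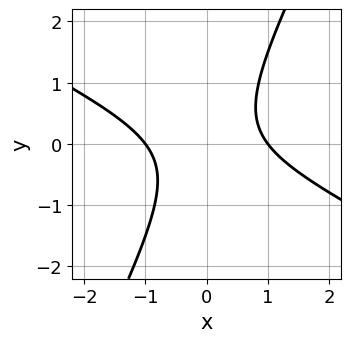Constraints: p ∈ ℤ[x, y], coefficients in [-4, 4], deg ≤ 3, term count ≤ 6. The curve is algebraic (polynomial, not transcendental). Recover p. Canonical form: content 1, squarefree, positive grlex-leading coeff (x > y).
2*x^2 + 3*x*y - 2*y^2 - 2

The degree is 2 — no degree-1 curve has this shape.
Observable constraints: the x-axis gridline crossings are at x ∈ {-1, 1}; it misses every integer gridline on the y-axis.
Putting this together gives p.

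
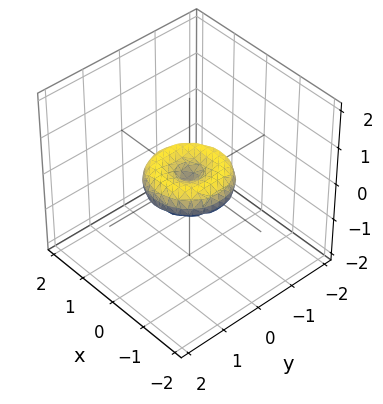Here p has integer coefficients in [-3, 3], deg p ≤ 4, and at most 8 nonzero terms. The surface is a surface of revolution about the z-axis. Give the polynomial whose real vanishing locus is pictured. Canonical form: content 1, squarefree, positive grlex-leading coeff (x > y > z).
x^4 + 2*x^2*y^2 + y^4 - x^2 - y^2 + 2*z^2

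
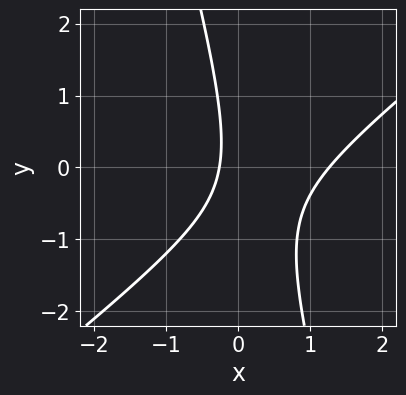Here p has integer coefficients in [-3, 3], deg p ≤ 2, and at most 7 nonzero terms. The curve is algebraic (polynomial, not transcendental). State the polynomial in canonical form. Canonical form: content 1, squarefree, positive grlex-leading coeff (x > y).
3*x^2 - 3*x*y - y^2 - 3*x - 1

The degree is 2 — the shape is more complex than any degree-1 curve.
Against the integer gridlines: no y-intercept at any integer in the box.
Solving for integer coefficients yields p as stated.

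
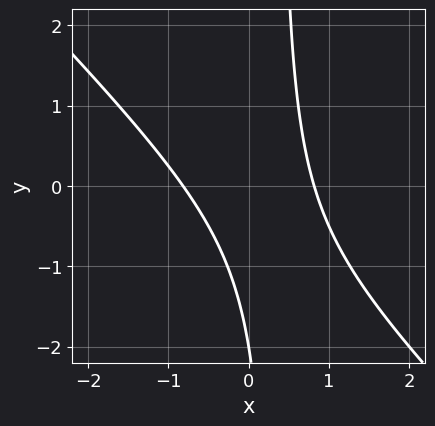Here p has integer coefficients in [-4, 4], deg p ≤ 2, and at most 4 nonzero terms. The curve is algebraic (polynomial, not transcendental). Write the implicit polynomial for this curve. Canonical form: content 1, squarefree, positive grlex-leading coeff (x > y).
First, degree: a generic line meets the curve in up to 2 points, so deg p = 2.
Then, checking where it meets the axes: it crosses the y-axis at the gridline y = -2.
Finally, these observations pin down the coefficients.

3*x^2 + 3*x*y - y - 2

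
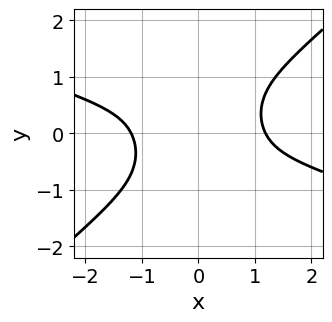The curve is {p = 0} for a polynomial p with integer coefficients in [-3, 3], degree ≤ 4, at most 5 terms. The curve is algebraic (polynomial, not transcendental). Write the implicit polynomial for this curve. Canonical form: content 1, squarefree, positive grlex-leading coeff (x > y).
(a) deg p = 4. A generic line meets the curve in up to 4 points.
(b) Observable constraints: the curve avoids every integer y-axis point in the box.
(c) The integer polynomial consistent with all of this is the stated p.

x^4 + 2*x^3*y - 3*x^2*y^2 - y^4 - 2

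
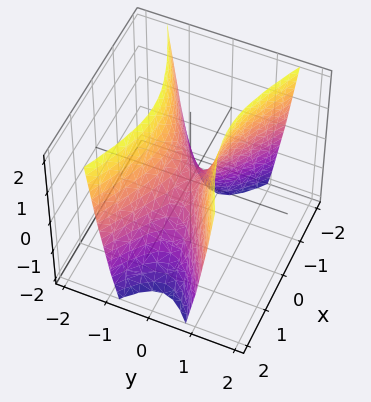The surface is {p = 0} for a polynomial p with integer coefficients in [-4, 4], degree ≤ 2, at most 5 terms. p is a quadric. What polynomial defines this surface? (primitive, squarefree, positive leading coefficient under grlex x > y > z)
x^2 - 3*y^2 + z

(a) Degree: a hyperbolic paraboloid; a quadric, so deg p = 2.
(b) Symmetries: it's symmetric under y → −y, forcing even powers of y; the x ↦ −x reflection is a symmetry, so x appears only in even powers.
(c) Against the integer gridlines: it crosses the z-axis at the gridline z = 0; one x-axis crossing is at x = 0; one y-axis crossing is at y = 0.
(d) Fitting integer coefficients to these (and the overall shape) gives p.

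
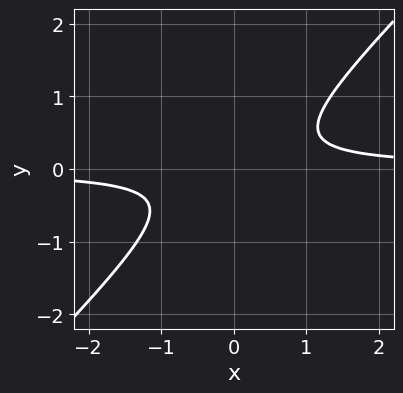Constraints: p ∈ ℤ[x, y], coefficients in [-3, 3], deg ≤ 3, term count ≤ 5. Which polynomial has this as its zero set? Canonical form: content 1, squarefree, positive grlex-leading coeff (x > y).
(a) Degree: a generic line meets the curve in up to 2 points, so deg p = 2.
(b) Checking where it meets the axes: it misses every integer gridline on the x-axis; it misses every integer gridline on the y-axis.
(c) Matching integer coefficients to the picture gives p.

3*x*y - 3*y^2 - 1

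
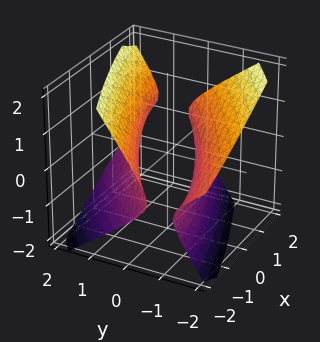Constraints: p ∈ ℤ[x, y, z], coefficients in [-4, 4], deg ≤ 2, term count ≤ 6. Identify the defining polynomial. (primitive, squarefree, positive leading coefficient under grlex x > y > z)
I count 2 distinct pieces.
The degree is 2 — the shape is more complex than any degree-1 surface.
Observable constraints: it misses every integer gridline on the z-axis.
These observations pin down the coefficients.

x^2 - 3*x*y + 3*y^2 + 2*y*z - 3*z^2 - 2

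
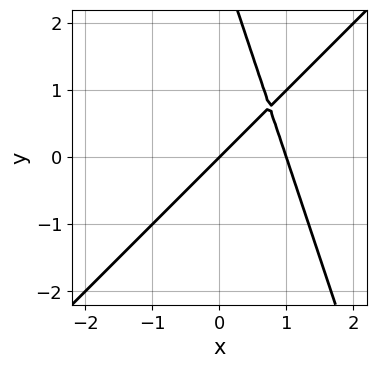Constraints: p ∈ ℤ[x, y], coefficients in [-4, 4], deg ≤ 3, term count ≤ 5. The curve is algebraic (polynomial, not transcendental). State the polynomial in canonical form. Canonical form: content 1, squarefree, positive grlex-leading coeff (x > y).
3*x^2 - 2*x*y - y^2 - 3*x + 3*y

First, degree: the shape is more complex than any degree-1 curve, so deg p = 2.
Next, reading off the gridlines: among the integer gridlines, it crosses the x-axis at x ∈ {0, 1}; one y-axis crossing is at y = 0.
Finally, fitting integer coefficients to these (and the overall shape) gives p.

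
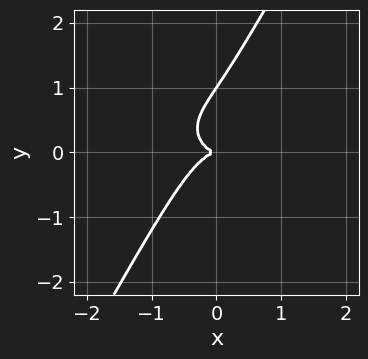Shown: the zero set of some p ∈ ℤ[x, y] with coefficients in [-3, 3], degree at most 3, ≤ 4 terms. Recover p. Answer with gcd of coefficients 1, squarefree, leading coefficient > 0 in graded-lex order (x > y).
2*x^3 + 3*x*y^2 - 2*y^3 + 2*y^2

(a) Degree: the shape is more complex than any degree-2 curve, so deg p = 3.
(b) Observable constraints: among the integer gridlines, it crosses the y-axis at y ∈ {0, 1}; it crosses the x-axis at the gridline x = 0.
(c) Fitting integer coefficients to these (and the overall shape) gives p.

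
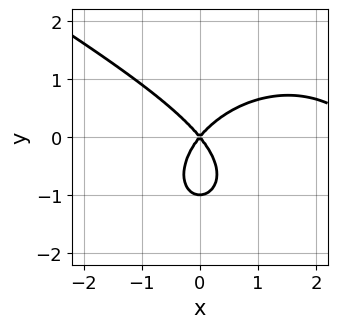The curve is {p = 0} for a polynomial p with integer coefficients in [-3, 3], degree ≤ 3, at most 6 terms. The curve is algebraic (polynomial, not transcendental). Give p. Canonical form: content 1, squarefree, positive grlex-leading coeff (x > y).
1. Degree: the shape is more complex than any degree-2 curve, so deg p = 3.
2. Against the integer gridlines: among the integer gridlines, it crosses the y-axis at y ∈ {-1, 0}; it crosses the x-axis at the gridline x = 0.
3. Together with the visible shape, these determine p as stated.

x^3 + x^2*y + 2*y^3 - 3*x^2 + 2*y^2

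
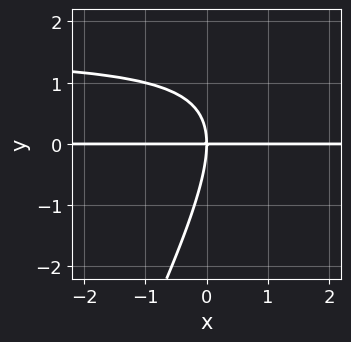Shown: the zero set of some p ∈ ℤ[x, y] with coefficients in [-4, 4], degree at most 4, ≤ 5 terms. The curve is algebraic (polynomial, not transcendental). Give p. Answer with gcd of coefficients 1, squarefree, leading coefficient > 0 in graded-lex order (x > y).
2*x*y^2 - y^3 - 3*x*y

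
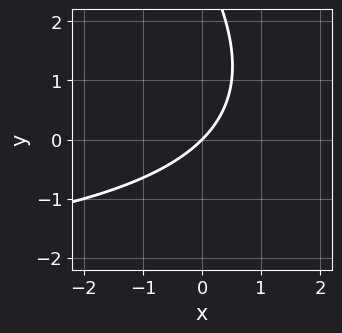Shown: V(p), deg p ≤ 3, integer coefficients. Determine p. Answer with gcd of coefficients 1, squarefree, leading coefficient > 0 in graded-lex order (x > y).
1. The degree is 2 — a generic line meets the curve in up to 2 points.
2. Against the integer gridlines: one y-axis crossing is at y = 0; it meets the x-axis at x = 0 (among the integer gridlines).
3. Matching integer coefficients to the picture gives p.

x*y + y^2 + 3*x - 3*y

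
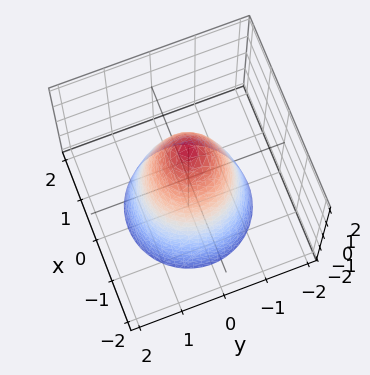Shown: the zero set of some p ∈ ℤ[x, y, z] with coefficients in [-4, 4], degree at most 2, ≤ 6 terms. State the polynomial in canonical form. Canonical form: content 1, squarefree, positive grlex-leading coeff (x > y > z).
1. Degree: the shape is more complex than any degree-1 surface, so deg p = 2.
2. Symmetry: the surface is invariant under rotation about z: p = q(x² + y², z).
3. Observable constraints: among the integer gridlines, it crosses the x-axis at x ∈ {-1, 1}; a circular section at z = -1 has radius between 1 and 2; it crosses the z-axis at the gridline z = 2.
4. Matching integer coefficients to the picture gives p.

2*x^2 + 2*y^2 + z - 2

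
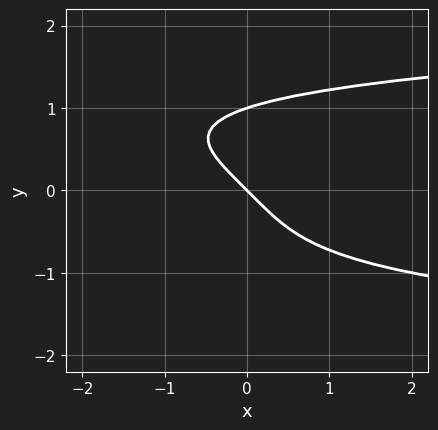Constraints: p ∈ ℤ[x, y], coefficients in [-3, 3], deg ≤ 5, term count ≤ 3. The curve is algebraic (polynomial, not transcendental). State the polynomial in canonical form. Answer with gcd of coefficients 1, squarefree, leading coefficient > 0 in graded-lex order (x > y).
y^4 - x - y

(a) The degree is 4 — a generic line meets the curve in up to 4 points.
(b) From the visible intercepts: the y-axis gridline crossings are at y ∈ {0, 1}; one x-axis crossing is at x = 0.
(c) Fitting integer coefficients to these (and the overall shape) gives p.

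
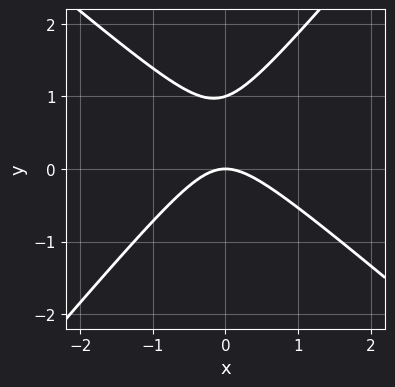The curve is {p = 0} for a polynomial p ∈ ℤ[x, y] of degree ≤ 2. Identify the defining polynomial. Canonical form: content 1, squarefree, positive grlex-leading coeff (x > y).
(a) Degree: no degree-1 curve has this shape, so deg p = 2.
(b) From the visible intercepts: among the integer gridlines, it crosses the y-axis at y ∈ {0, 1}; it meets the x-axis at x = 0 (among the integer gridlines).
(c) Matching integer coefficients to the picture gives p.

3*x^2 + x*y - 3*y^2 + 3*y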